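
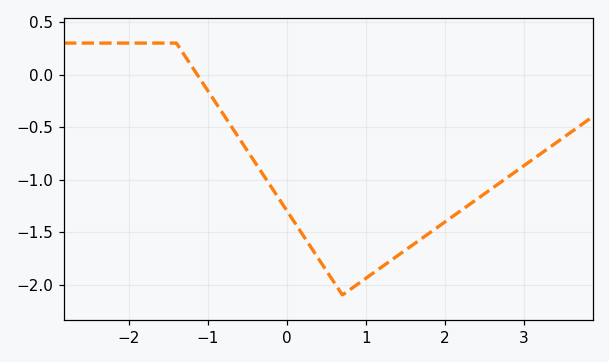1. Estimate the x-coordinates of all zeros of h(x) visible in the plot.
-1.14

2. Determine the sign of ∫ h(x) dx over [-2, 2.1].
negative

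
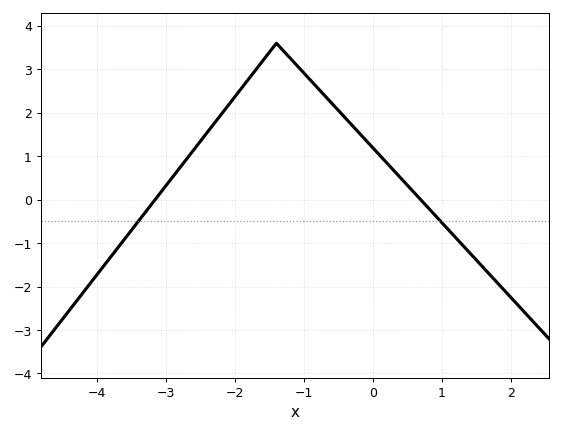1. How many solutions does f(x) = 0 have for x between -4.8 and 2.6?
2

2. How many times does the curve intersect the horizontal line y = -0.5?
2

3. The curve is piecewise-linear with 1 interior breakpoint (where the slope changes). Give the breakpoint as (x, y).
(-1.4, 3.6)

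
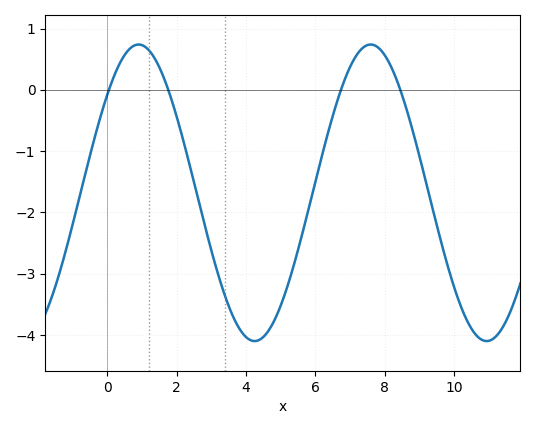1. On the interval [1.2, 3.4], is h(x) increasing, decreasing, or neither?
decreasing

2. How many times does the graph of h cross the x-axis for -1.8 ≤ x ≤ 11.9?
4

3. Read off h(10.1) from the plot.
-3.4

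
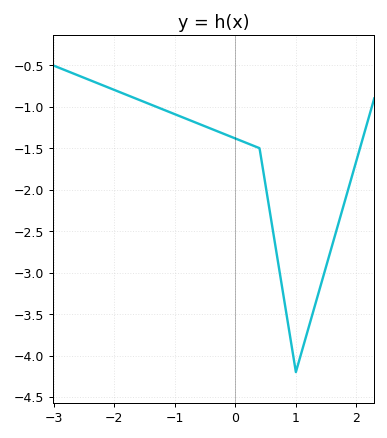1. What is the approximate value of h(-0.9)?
-1.12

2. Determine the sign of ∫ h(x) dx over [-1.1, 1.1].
negative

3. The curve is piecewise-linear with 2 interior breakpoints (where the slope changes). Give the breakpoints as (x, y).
(0.4, -1.5); (1, -4.2)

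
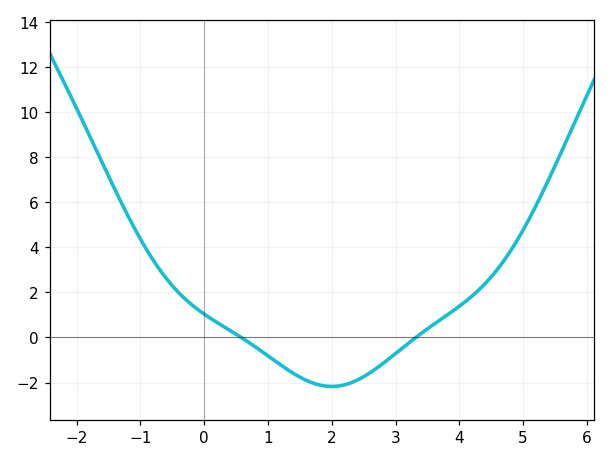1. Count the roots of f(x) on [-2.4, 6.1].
2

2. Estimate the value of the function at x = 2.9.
-0.938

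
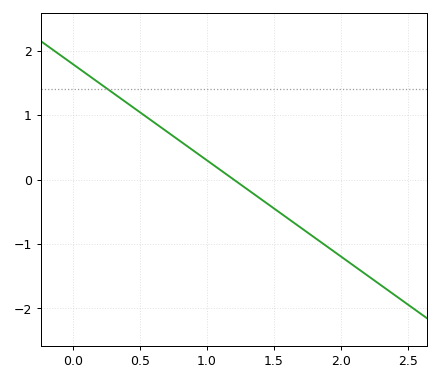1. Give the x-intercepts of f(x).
1.2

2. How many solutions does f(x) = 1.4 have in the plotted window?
1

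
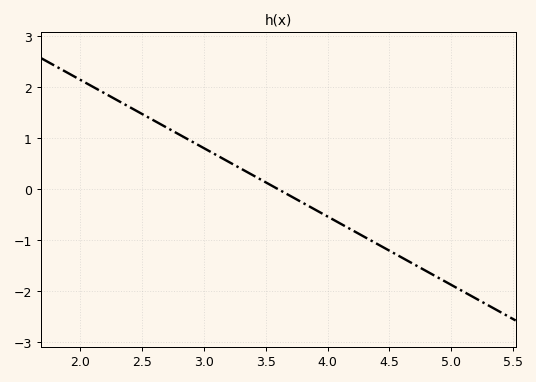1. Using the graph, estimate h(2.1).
2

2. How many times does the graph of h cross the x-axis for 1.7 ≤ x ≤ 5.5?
1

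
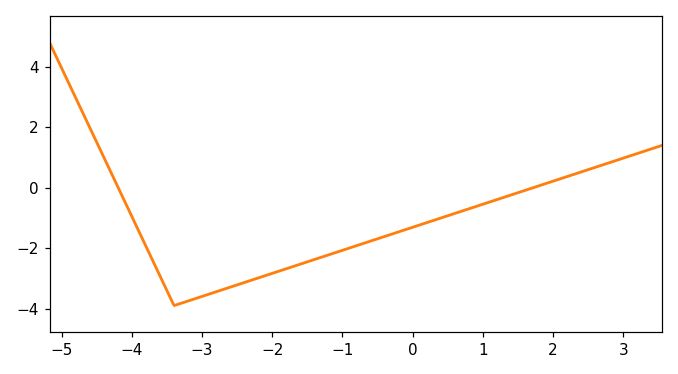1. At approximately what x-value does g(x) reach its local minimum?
-3.4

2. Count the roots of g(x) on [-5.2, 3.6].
2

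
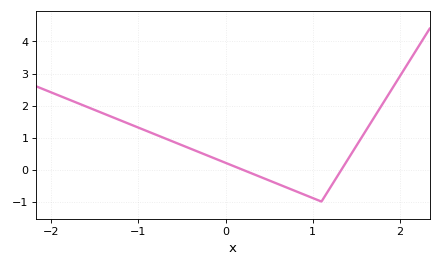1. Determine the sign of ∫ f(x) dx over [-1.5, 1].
positive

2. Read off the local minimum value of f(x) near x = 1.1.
-0.999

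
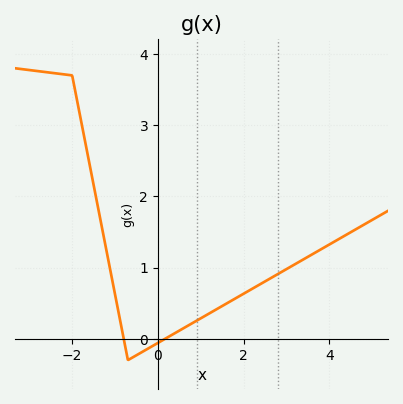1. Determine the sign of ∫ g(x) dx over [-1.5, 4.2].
positive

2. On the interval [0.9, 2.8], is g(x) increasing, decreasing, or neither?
increasing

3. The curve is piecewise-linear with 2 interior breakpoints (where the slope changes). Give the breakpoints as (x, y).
(-2, 3.7); (-0.7, -0.3)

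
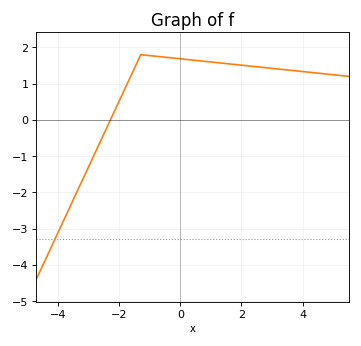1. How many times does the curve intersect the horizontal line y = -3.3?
1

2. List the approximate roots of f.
-2.2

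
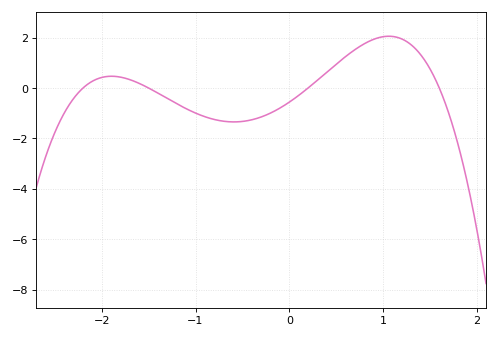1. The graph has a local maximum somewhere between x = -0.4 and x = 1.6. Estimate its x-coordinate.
1.06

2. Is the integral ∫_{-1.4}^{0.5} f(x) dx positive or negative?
negative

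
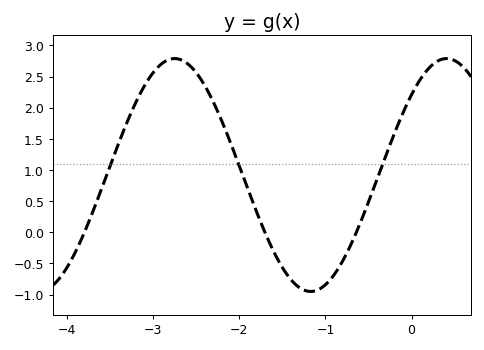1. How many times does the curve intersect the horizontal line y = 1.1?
3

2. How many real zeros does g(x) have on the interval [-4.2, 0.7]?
3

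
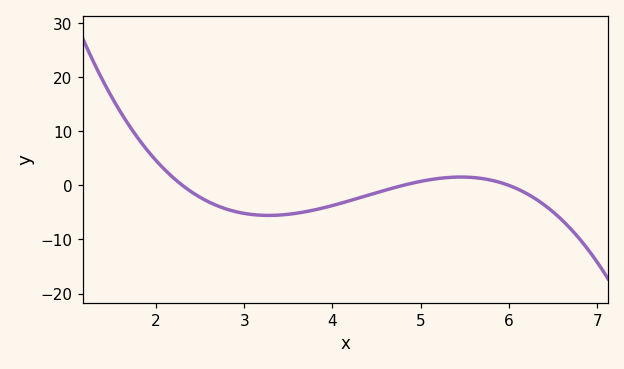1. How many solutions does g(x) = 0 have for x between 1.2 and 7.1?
3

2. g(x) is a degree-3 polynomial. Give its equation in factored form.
y = -1.37(x - 2.3)(x - 4.8)(x - 6)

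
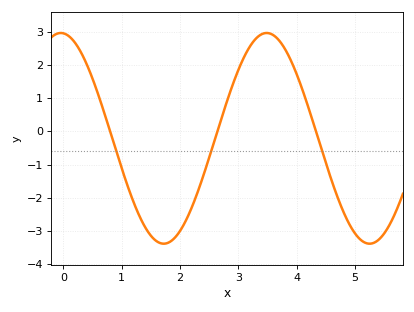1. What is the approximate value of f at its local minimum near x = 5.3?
-3.4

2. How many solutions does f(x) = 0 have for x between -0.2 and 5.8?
3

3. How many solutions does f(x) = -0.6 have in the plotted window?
3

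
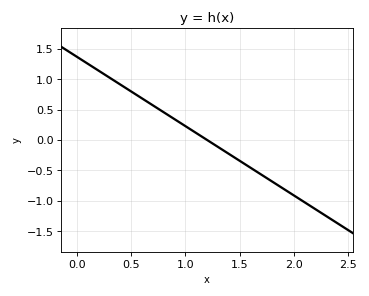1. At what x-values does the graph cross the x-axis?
1.2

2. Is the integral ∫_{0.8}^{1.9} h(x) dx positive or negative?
negative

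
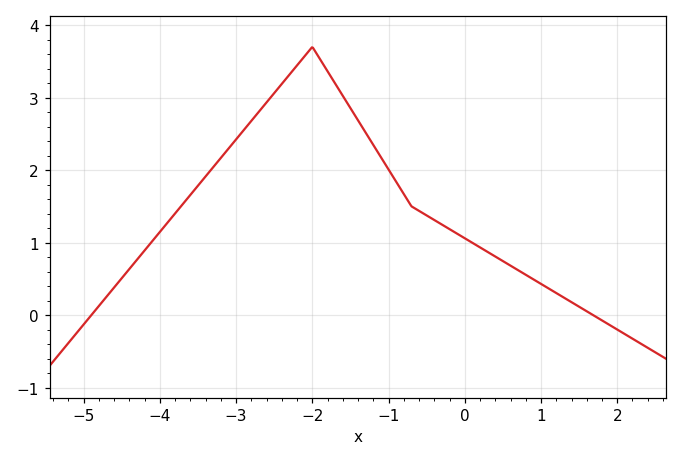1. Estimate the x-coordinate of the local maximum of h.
-2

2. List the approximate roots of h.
-4.9, 1.68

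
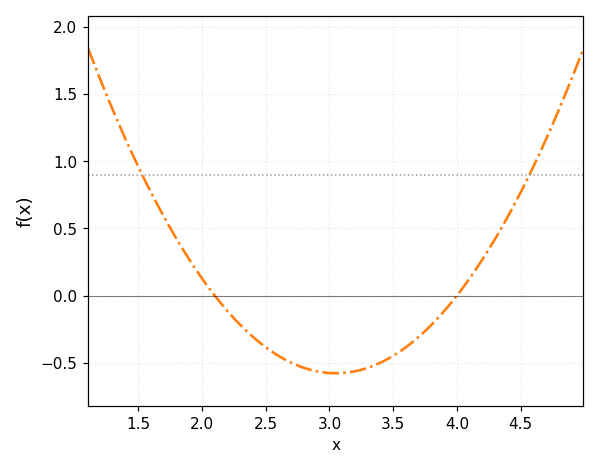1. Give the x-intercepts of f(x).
2.1, 4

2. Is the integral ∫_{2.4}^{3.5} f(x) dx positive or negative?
negative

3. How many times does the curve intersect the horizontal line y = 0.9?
2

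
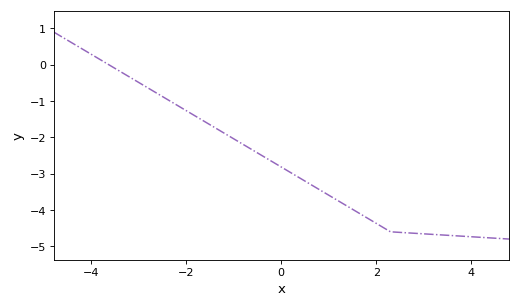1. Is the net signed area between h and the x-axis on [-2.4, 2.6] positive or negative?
negative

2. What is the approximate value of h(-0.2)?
-2.66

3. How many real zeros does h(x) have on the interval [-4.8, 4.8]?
1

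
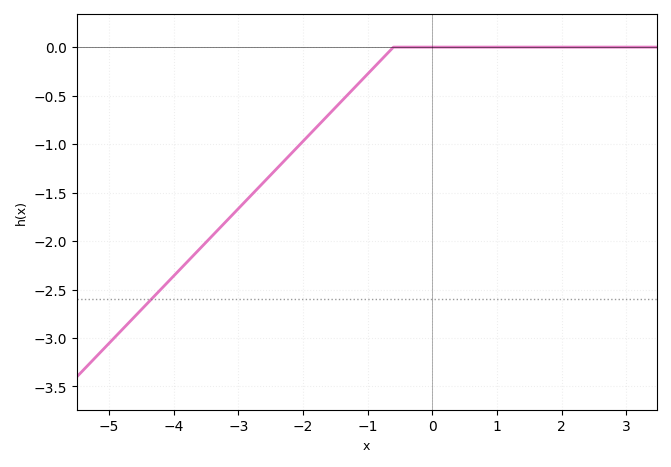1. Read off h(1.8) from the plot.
0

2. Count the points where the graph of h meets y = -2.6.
1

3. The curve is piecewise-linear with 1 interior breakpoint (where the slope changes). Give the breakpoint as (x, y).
(-0.6, 0)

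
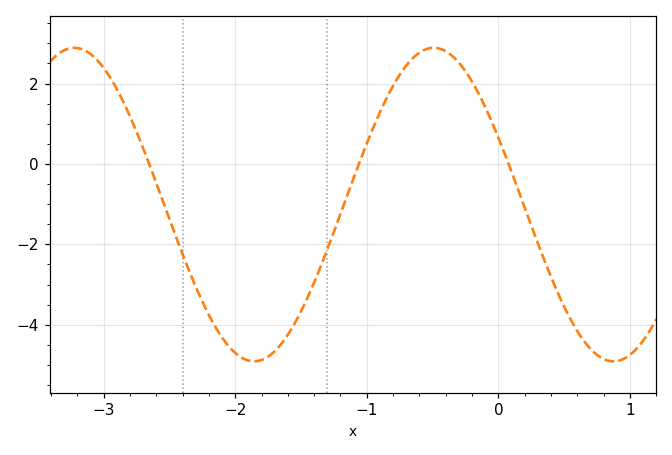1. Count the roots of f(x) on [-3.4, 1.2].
3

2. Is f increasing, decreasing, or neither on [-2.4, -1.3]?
neither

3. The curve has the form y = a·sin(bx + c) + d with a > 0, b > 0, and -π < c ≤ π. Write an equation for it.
y = 3.9sin(2.3x + 2.7) - 1.01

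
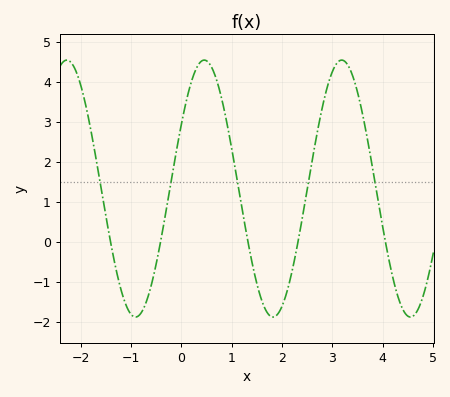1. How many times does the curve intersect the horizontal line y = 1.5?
5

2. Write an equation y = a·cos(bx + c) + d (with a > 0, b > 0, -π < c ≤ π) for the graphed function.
y = 3.21cos(2.3x - 1.04) + 1.33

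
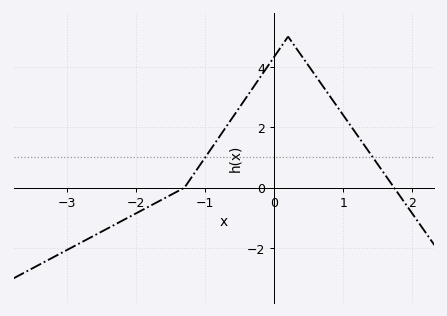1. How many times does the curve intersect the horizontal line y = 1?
2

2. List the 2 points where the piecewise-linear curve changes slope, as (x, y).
(-1.3, 0); (0.2, 5)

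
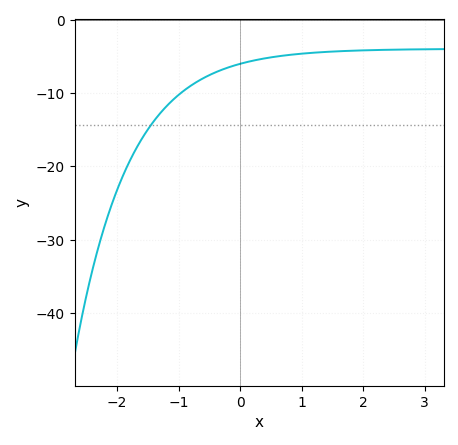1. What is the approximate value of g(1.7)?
-4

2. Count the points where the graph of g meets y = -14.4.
1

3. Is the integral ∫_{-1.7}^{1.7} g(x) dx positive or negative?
negative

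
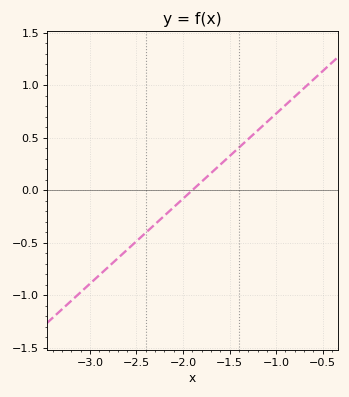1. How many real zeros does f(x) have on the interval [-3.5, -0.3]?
1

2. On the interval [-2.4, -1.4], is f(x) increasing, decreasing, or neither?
increasing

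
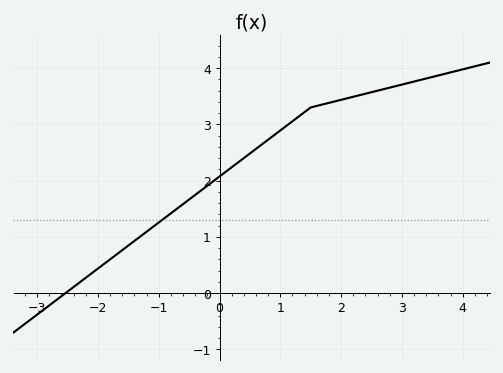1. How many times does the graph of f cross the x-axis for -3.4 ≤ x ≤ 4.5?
1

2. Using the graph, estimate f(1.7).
3.4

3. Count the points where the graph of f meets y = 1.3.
1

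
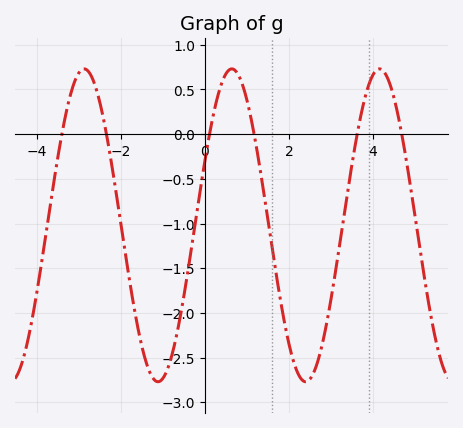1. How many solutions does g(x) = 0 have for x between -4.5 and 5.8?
6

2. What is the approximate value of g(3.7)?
0.2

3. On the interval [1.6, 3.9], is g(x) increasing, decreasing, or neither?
neither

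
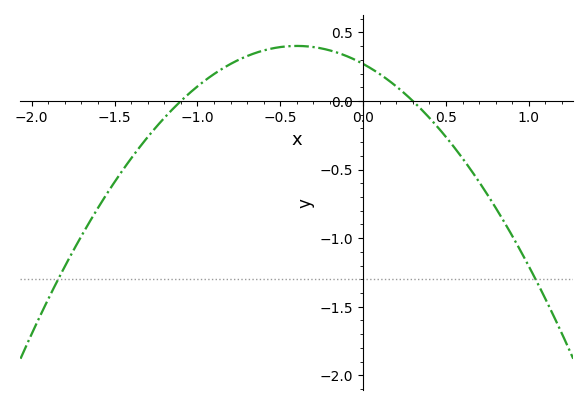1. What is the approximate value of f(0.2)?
0.1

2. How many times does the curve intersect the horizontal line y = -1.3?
2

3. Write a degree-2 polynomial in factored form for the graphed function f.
y = -0.82(x + 1.1)(x - 0.3)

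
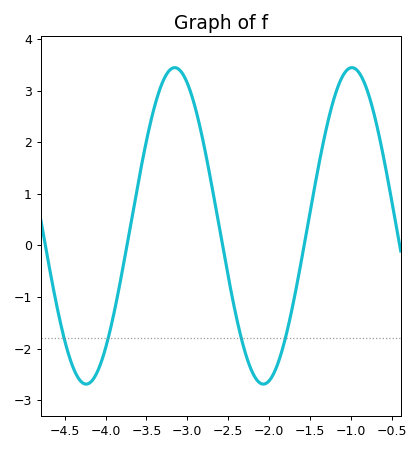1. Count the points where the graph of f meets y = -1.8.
4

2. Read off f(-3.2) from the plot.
3.42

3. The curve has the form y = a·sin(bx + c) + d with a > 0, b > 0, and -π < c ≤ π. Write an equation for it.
y = 3.07sin(2.9x - 1.85) + 0.38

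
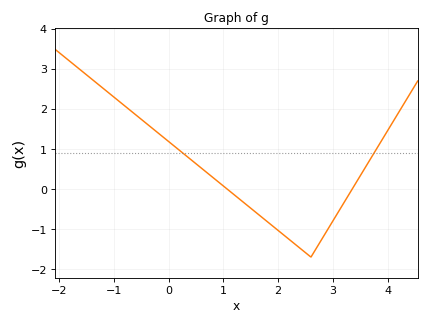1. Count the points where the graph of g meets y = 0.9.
2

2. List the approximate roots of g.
1.1, 3.4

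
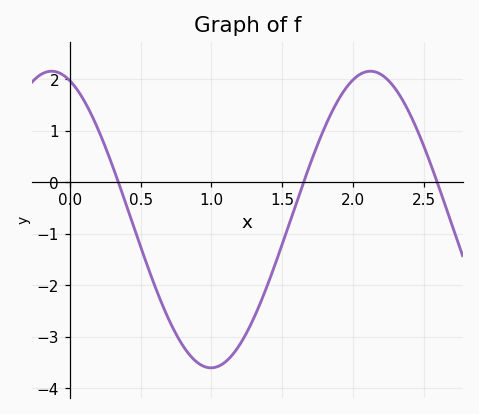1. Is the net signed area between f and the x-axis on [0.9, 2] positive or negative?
negative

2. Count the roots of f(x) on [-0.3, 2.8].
3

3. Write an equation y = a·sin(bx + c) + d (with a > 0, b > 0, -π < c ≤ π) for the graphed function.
y = 2.88sin(2.79x + 1.93) - 0.72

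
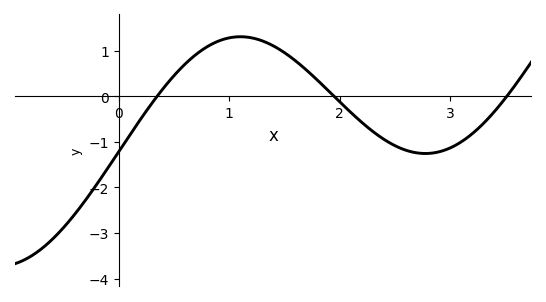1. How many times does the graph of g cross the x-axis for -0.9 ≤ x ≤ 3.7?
3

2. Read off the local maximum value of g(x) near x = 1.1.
1.31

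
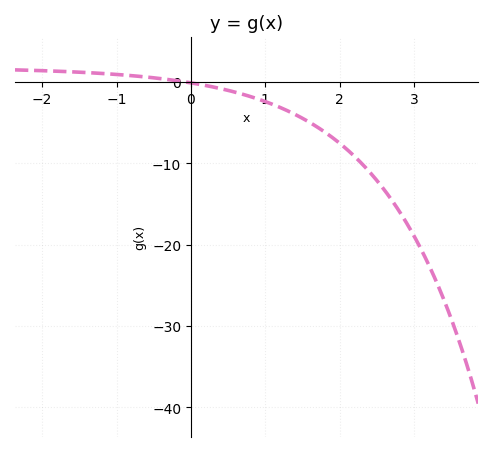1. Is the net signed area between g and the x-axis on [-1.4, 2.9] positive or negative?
negative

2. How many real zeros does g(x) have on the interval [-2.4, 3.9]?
1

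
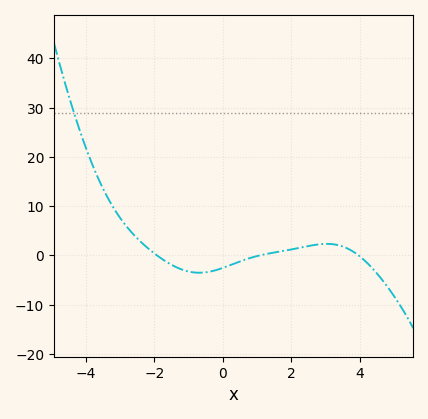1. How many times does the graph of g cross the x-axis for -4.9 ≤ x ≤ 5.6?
3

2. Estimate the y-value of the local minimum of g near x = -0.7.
-4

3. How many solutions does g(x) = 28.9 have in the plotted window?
1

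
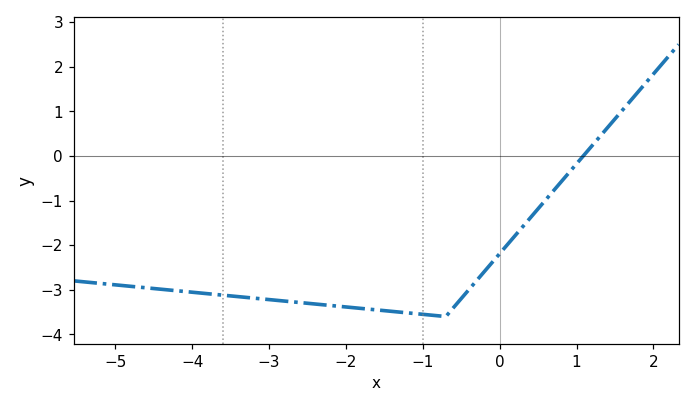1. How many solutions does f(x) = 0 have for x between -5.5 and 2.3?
1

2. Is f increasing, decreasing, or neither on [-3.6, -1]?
decreasing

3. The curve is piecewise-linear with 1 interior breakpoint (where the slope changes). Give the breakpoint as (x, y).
(-0.7, -3.6)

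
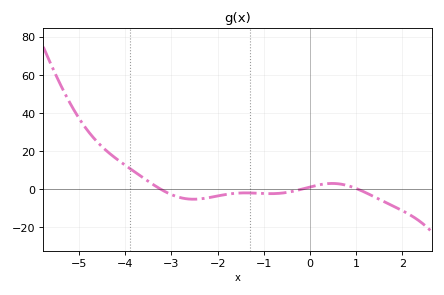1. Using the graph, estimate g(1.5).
-5.26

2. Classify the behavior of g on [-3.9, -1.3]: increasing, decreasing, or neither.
neither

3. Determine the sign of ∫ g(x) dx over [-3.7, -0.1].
negative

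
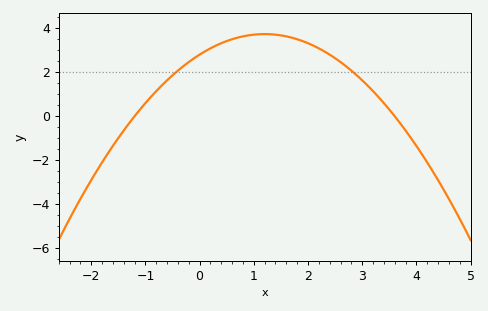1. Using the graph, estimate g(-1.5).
-1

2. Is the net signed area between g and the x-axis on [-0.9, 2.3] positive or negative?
positive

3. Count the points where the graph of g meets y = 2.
2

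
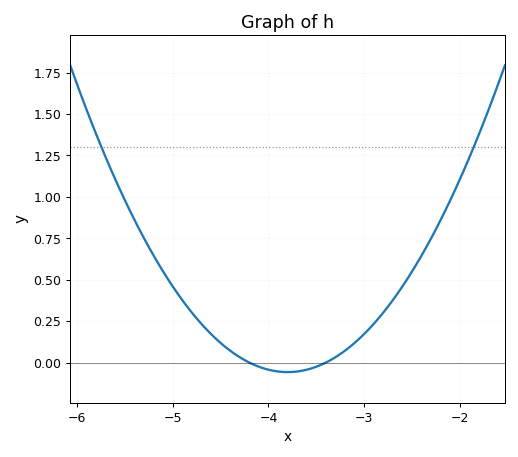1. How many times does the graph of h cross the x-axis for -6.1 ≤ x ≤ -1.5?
2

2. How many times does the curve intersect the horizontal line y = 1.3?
2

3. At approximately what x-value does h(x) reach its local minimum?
-3.8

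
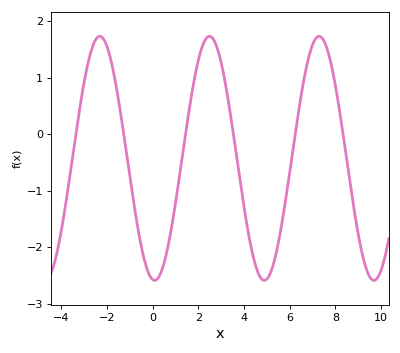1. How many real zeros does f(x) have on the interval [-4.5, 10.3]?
6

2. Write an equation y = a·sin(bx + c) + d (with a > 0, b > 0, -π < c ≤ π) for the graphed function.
y = 2.16sin(1.31x - 1.69) - 0.43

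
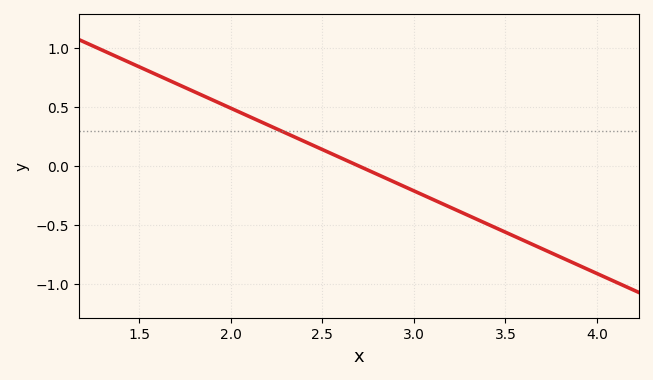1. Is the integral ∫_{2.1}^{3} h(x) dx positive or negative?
positive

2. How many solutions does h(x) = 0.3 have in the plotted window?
1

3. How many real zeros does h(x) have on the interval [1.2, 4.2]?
1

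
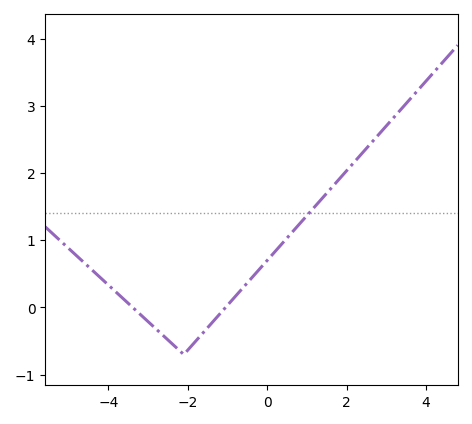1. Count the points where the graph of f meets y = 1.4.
1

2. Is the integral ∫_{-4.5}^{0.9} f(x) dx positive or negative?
positive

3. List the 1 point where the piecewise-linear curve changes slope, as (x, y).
(-2.1, -0.7)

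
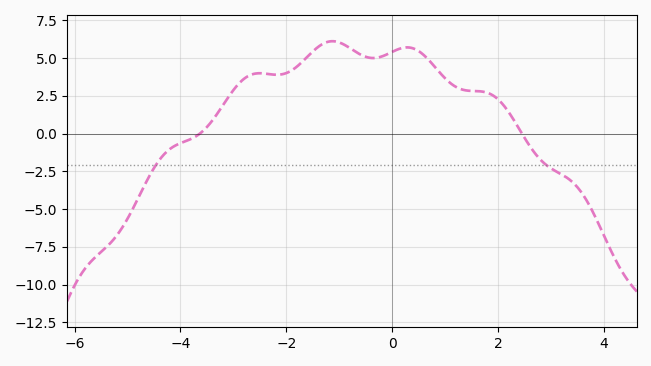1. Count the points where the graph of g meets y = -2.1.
2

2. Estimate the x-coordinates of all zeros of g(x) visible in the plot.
-3.6, 2.4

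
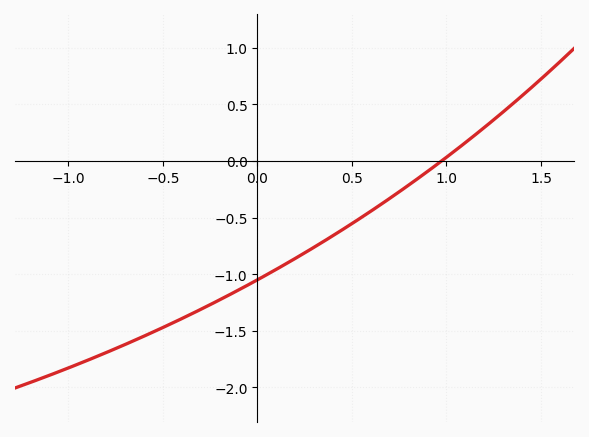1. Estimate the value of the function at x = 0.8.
-0.213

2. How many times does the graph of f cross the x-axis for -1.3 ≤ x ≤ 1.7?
1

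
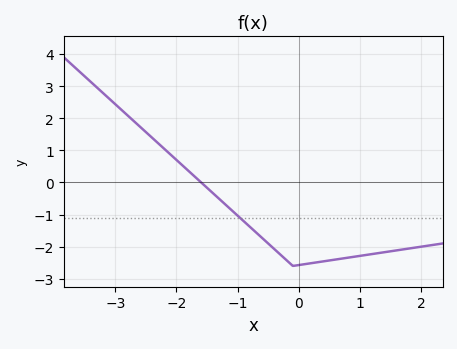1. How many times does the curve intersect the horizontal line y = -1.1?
1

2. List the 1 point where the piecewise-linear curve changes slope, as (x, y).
(-0.1, -2.6)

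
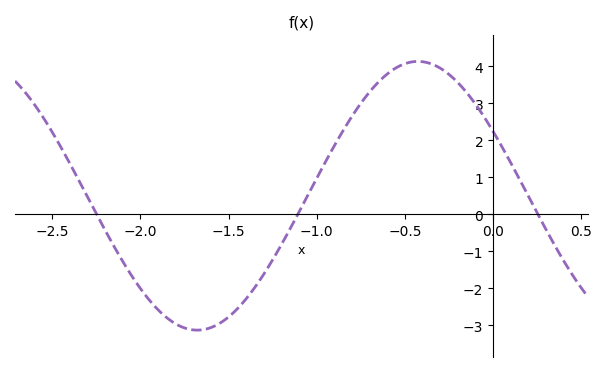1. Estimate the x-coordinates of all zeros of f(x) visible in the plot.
-2.25, -1.11, 0.254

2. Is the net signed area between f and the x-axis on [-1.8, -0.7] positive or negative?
negative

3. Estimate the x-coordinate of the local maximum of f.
-0.427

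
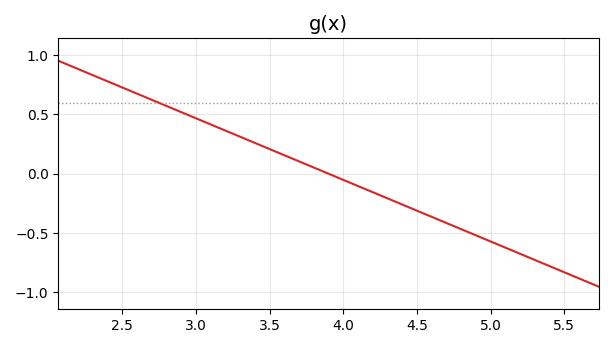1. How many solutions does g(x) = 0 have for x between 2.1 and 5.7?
1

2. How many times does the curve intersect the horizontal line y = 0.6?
1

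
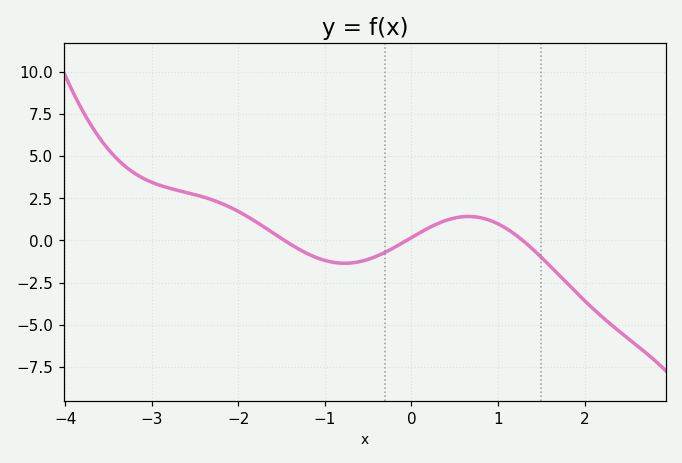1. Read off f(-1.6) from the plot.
0.445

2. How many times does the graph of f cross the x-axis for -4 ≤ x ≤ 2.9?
3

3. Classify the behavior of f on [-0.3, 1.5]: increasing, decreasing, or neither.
neither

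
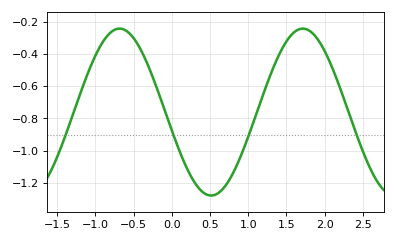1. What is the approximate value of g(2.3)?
-0.741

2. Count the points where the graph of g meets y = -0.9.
4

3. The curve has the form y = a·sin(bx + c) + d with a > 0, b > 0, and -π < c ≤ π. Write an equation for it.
y = 0.52sin(2.62x - 2.92) - 0.76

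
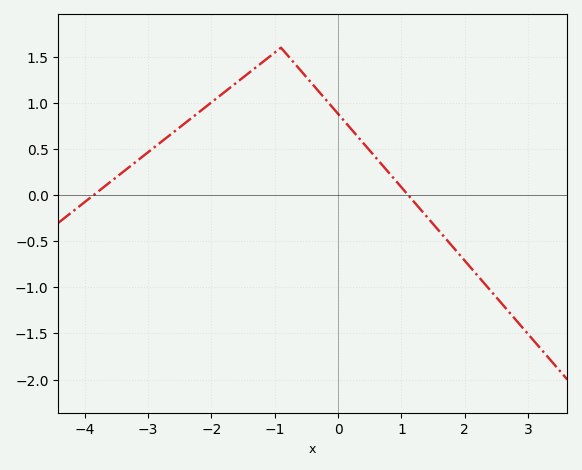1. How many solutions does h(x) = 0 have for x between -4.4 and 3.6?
2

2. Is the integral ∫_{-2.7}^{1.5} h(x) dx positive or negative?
positive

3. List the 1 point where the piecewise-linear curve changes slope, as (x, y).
(-0.9, 1.6)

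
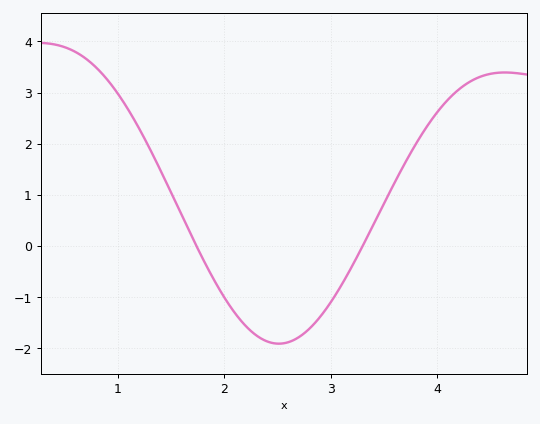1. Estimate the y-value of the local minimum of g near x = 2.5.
-1.92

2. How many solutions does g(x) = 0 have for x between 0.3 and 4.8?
2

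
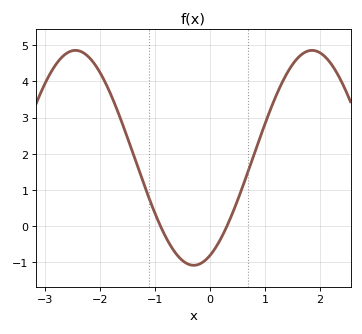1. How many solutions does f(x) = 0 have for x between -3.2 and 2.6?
2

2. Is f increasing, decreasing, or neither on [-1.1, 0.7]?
neither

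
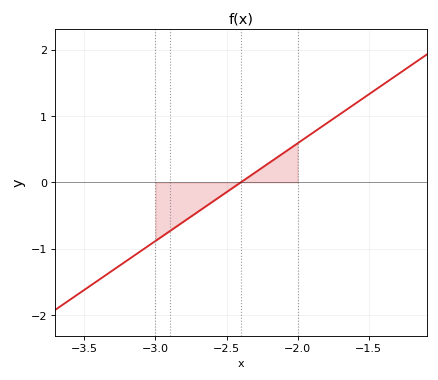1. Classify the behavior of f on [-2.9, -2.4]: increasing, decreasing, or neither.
increasing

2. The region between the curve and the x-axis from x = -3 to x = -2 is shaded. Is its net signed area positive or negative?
negative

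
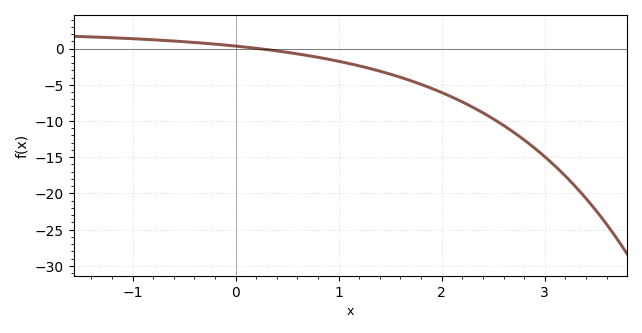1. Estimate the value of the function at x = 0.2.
0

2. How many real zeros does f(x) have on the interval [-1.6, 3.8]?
1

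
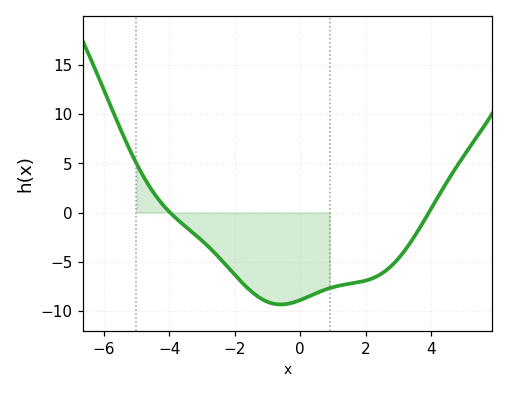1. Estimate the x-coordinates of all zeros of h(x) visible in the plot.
-4, 4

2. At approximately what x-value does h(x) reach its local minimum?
-0.6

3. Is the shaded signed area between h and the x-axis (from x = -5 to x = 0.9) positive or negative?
negative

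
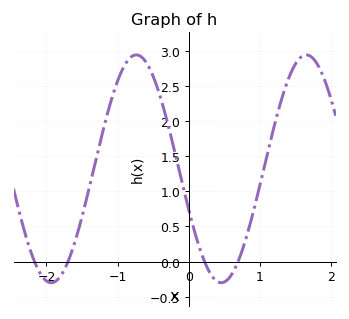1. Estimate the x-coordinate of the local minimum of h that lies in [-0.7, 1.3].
0.457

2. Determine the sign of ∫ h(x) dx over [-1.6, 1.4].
positive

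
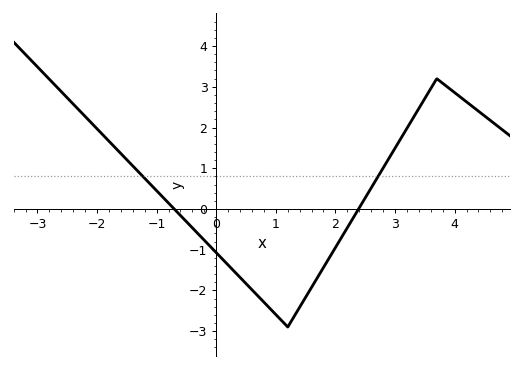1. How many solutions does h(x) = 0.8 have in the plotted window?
2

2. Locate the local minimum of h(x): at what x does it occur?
1.2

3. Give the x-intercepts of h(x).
-0.8, 2.4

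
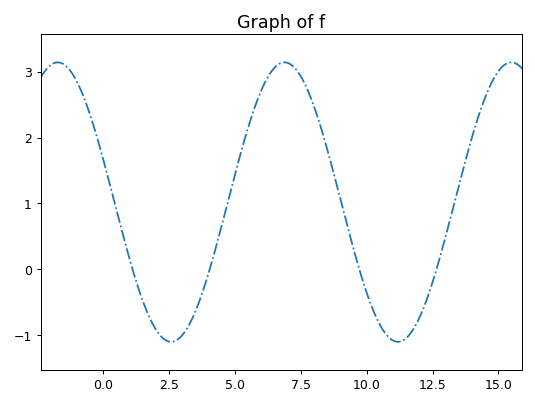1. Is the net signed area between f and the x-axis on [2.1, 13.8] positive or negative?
positive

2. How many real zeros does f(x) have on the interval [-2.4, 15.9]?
4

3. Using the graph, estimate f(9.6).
0.2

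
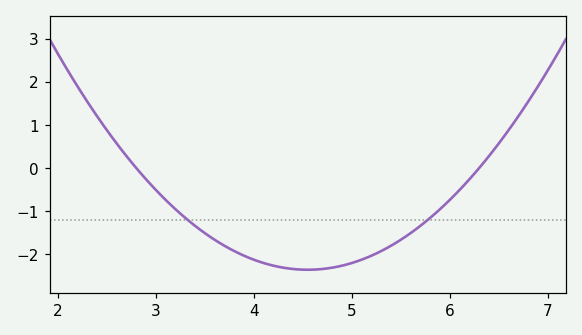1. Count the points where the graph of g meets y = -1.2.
2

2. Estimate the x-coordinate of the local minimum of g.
4.5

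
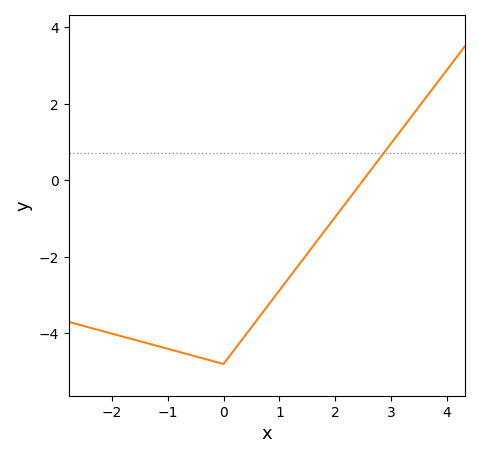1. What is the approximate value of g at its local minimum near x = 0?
-4.8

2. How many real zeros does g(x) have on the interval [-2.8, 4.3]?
1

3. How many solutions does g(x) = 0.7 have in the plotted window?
1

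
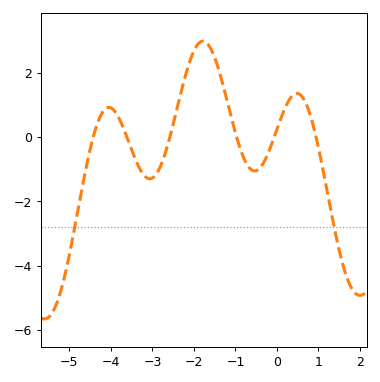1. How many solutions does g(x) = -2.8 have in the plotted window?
2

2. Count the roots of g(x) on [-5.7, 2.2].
6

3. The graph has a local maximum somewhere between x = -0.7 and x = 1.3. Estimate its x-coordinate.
0.479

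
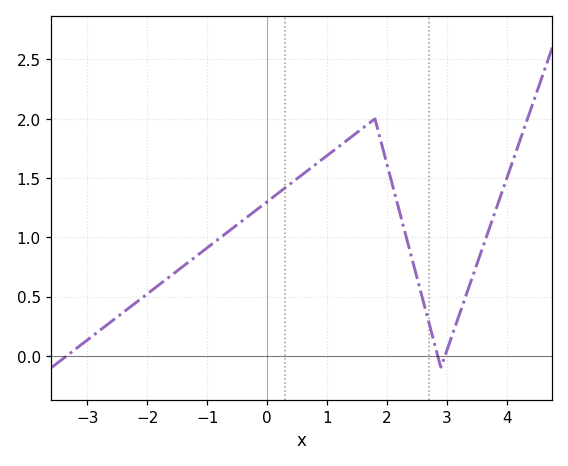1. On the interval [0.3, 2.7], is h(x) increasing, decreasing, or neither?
neither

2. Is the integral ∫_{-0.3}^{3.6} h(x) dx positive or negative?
positive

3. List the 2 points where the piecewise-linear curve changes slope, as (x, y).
(1.8, 2); (2.9, -0.1)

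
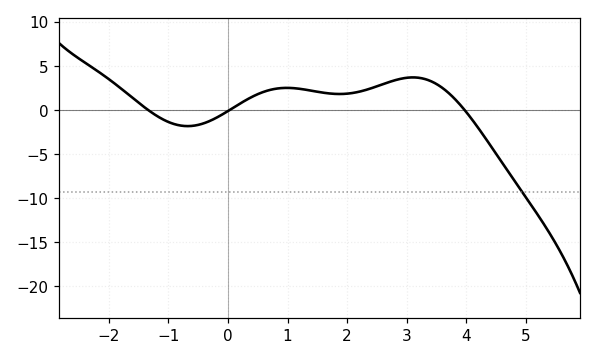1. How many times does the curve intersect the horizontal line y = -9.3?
1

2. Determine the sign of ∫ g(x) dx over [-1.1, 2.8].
positive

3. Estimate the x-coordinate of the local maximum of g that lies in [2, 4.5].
3.2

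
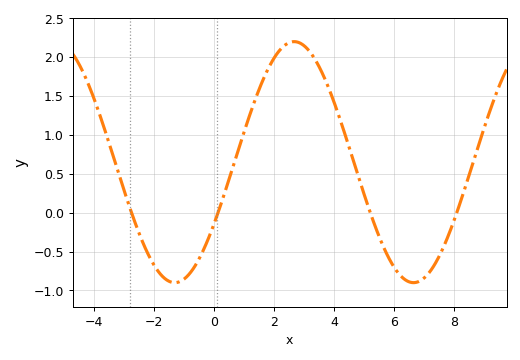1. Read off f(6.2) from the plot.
-0.803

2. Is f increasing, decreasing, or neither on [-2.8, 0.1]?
neither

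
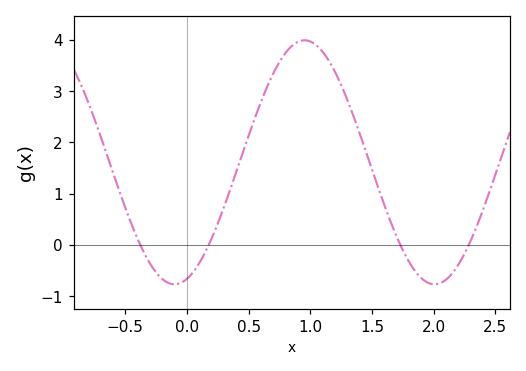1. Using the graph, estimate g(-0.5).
0.7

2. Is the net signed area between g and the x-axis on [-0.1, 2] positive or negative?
positive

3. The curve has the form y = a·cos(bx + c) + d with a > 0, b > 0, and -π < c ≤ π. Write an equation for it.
y = 2.38cos(3x - 2.8) + 1.61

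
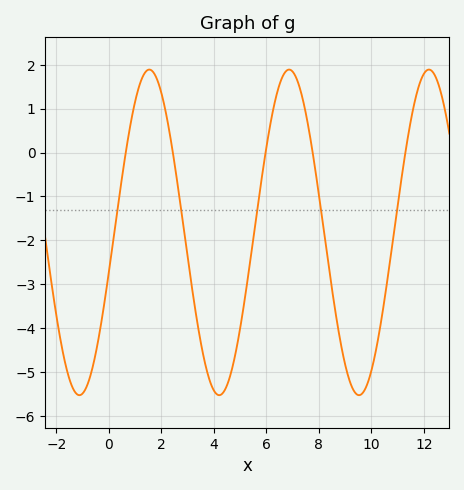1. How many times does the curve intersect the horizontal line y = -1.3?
5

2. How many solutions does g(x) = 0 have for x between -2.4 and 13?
5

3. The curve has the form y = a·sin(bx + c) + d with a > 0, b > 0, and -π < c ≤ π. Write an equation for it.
y = 3.71sin(1.2x - 0.25) - 1.82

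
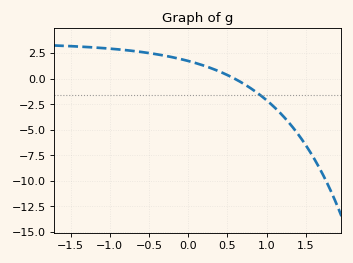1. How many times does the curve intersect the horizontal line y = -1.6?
1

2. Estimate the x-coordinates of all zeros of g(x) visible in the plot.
0.593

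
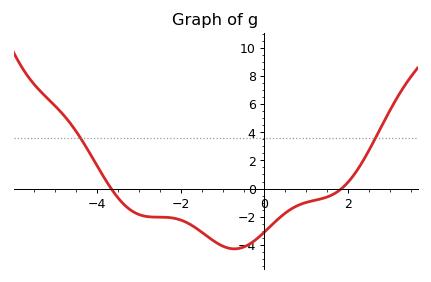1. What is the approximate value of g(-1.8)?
-2.6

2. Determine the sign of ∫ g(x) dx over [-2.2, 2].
negative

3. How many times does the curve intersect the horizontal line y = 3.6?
2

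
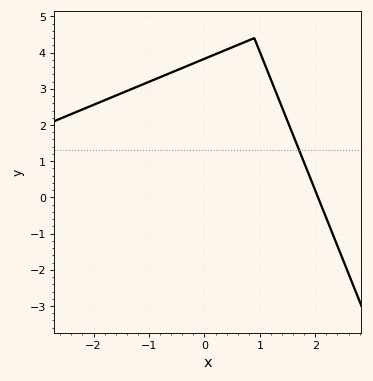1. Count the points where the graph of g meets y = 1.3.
1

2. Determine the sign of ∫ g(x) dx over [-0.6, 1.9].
positive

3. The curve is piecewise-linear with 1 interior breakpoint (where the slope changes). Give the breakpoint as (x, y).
(0.9, 4.4)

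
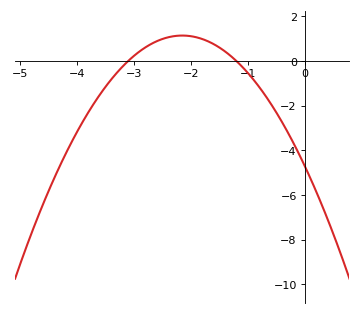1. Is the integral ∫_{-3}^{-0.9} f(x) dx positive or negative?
positive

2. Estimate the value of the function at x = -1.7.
0.8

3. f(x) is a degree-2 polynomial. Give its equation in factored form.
y = -1.26(x + 3.1)(x + 1.2)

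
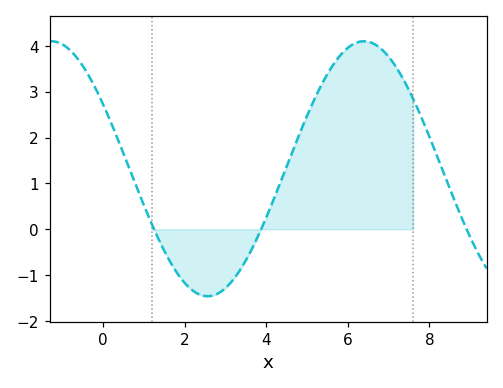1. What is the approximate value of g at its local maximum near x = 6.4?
4.1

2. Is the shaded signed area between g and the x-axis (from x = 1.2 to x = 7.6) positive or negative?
positive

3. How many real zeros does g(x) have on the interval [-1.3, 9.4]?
3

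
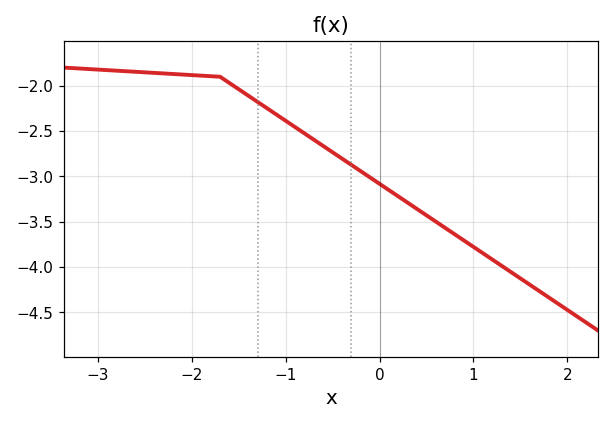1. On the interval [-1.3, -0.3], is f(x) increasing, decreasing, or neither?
decreasing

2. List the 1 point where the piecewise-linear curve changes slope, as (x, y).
(-1.7, -1.9)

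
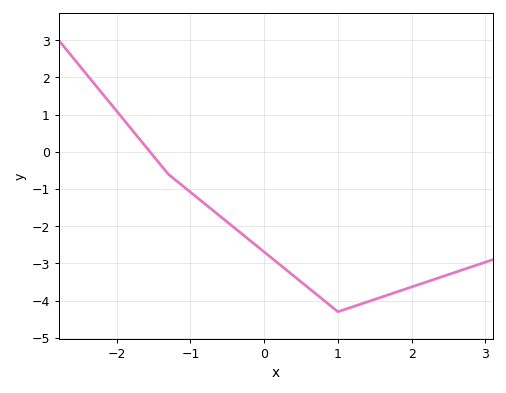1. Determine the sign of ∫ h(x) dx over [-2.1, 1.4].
negative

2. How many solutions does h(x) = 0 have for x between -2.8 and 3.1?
1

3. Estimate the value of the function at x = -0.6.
-1.7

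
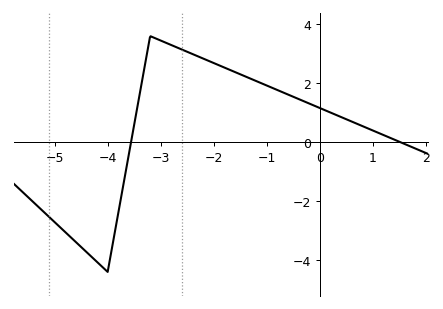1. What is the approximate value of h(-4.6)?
-3.39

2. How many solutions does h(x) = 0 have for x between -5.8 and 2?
2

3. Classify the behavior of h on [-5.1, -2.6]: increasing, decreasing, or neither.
neither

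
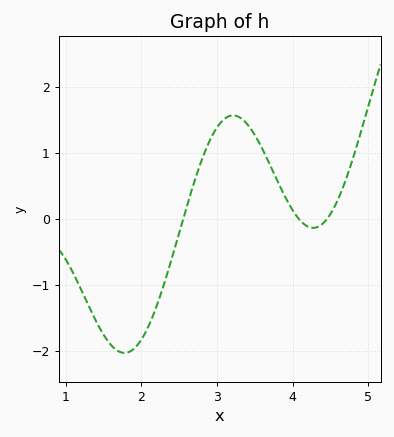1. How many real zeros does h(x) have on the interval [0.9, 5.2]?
3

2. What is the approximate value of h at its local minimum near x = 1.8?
-2.03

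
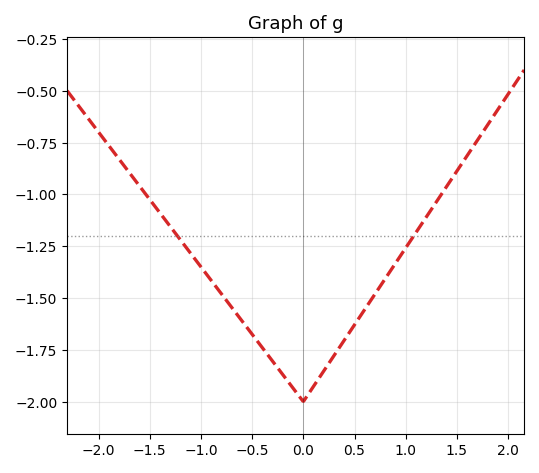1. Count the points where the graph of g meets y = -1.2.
2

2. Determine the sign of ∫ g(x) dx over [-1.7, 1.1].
negative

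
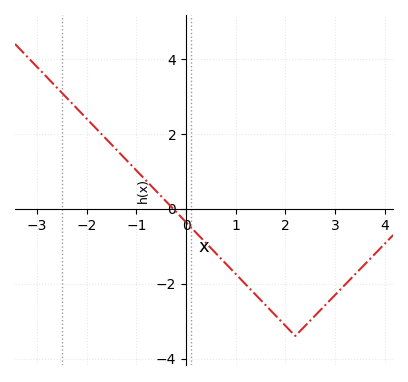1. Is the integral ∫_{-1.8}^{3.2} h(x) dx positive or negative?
negative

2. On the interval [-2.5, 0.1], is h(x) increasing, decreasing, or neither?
decreasing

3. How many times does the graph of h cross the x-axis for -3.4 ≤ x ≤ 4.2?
1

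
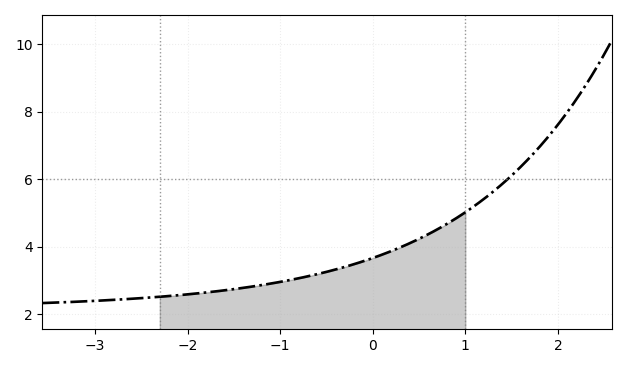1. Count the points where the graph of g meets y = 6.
1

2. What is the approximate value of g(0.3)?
4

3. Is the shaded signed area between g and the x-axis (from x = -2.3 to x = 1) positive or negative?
positive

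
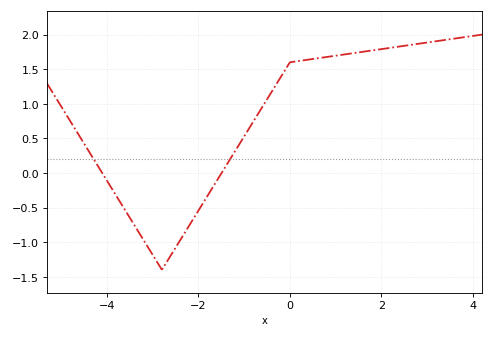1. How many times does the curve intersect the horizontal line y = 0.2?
2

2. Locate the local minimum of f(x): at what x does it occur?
-2.8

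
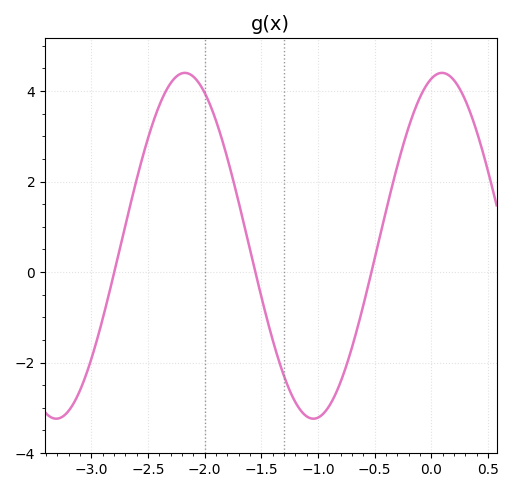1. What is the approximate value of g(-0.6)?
-0.8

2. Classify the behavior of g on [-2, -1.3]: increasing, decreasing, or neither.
decreasing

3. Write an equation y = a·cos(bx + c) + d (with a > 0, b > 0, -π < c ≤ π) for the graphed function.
y = 3.82cos(2.8x - 0.26) + 0.58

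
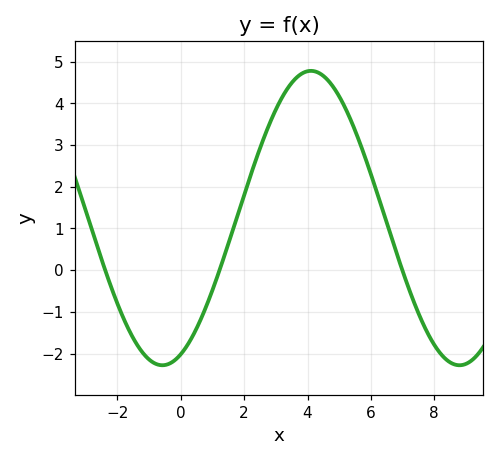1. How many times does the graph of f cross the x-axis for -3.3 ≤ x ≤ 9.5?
3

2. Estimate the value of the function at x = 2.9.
3.7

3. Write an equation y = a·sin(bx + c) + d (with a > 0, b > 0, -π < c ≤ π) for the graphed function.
y = 3.53sin(0.67x - 1.2) + 1.25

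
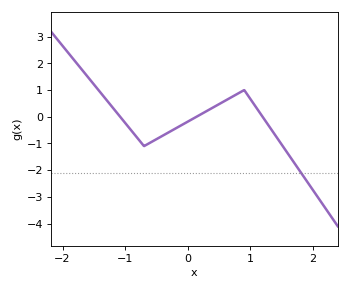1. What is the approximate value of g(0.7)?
0.7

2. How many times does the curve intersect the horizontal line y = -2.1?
1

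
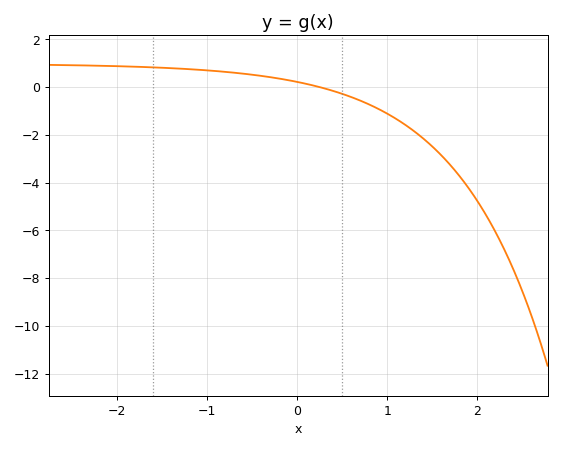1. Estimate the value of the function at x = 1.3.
-1.85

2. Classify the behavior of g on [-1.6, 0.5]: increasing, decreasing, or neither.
decreasing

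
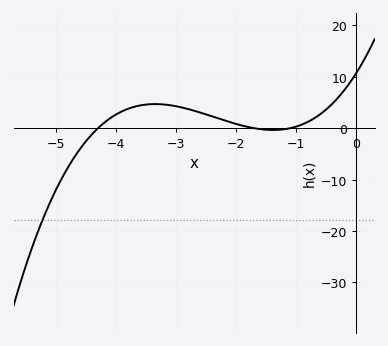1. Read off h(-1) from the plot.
0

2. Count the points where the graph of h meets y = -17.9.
1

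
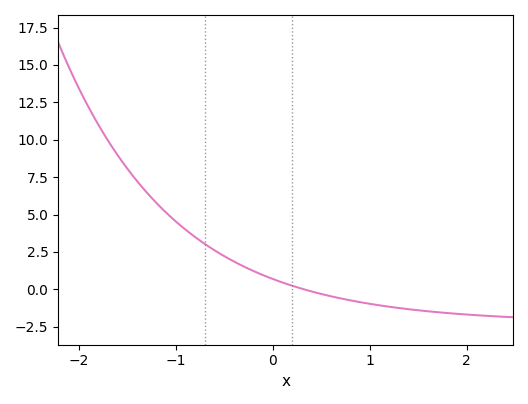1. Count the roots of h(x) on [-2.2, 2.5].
1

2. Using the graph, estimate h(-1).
4.5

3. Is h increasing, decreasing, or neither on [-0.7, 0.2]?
decreasing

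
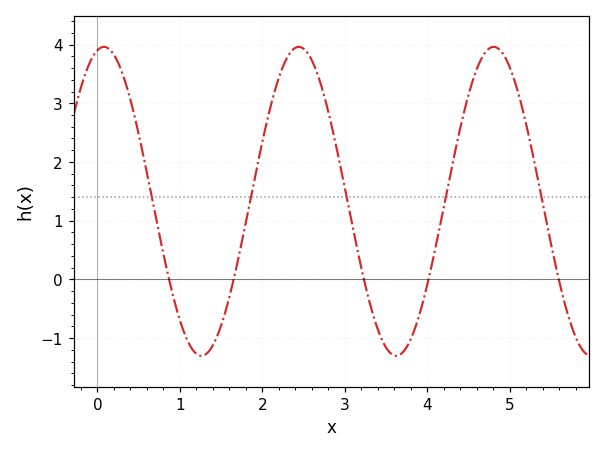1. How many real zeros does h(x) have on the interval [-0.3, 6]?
5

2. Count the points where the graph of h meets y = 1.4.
5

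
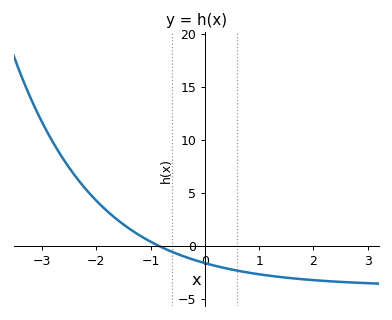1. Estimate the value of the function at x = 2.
-3.27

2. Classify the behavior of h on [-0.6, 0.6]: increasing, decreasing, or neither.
decreasing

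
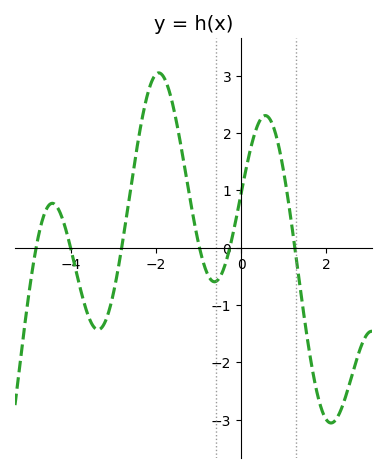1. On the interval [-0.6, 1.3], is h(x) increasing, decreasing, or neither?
neither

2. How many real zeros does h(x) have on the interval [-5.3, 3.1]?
6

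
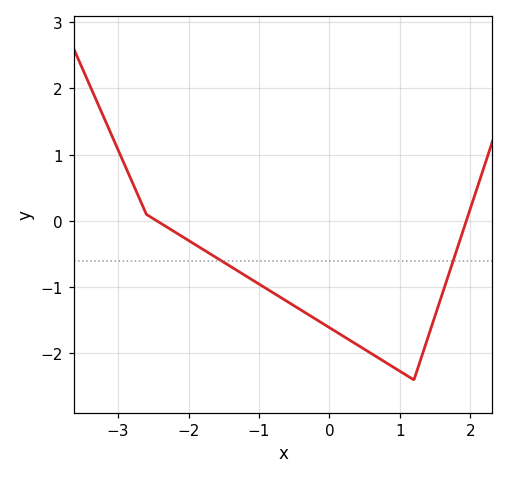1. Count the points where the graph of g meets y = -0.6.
2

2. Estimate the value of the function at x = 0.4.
-1.87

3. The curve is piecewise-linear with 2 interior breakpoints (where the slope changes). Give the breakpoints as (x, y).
(-2.6, 0.1); (1.2, -2.4)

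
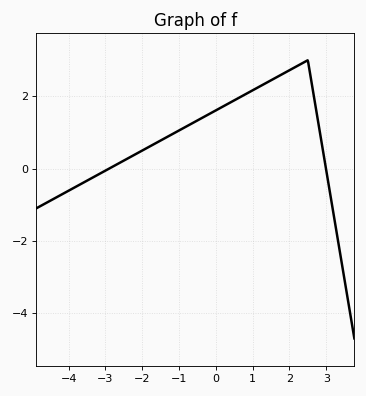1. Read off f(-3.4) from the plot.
-0.2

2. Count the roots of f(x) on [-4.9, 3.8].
2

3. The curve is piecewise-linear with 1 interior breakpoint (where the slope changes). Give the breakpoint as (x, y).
(2.5, 3)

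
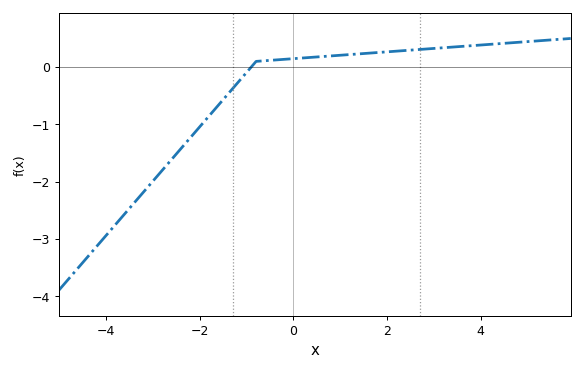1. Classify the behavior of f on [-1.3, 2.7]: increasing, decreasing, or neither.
increasing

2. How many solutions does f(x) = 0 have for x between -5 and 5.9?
1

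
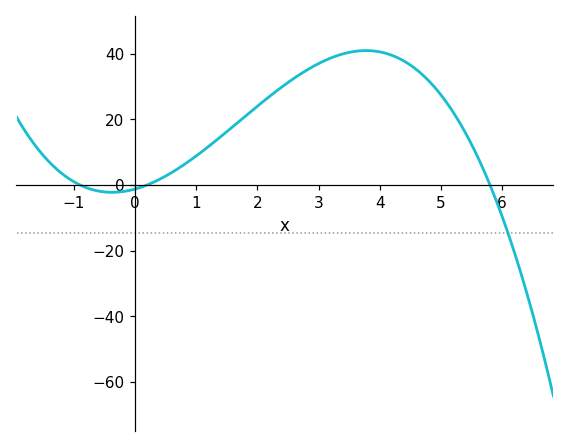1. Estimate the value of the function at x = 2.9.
36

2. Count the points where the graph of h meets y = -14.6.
1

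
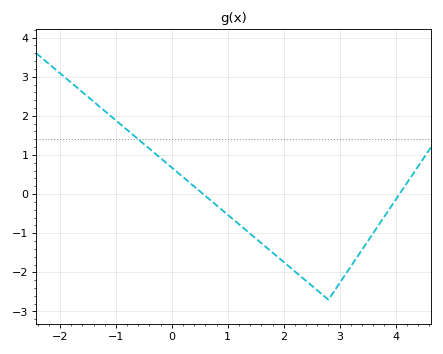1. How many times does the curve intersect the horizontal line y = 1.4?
1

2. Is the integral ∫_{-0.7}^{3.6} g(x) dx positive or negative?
negative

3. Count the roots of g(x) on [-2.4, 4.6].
2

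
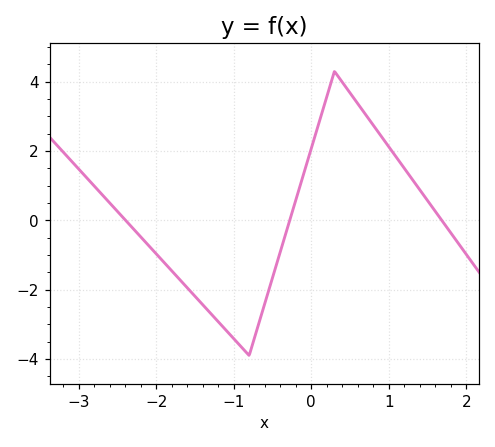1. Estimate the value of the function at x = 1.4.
0.8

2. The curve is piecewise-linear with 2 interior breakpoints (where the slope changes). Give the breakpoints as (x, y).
(-0.8, -3.9); (0.3, 4.3)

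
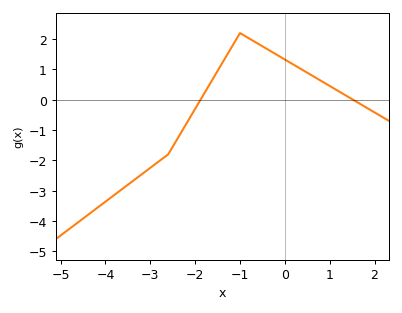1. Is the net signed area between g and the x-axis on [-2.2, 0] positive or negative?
positive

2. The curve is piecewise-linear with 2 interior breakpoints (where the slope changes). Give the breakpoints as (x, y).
(-2.6, -1.8); (-1, 2.2)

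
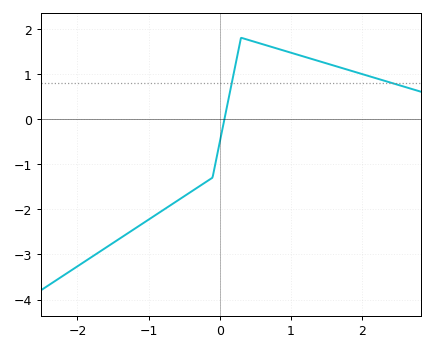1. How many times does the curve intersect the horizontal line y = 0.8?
2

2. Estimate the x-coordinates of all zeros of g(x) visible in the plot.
0.068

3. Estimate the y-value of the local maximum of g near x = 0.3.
1.8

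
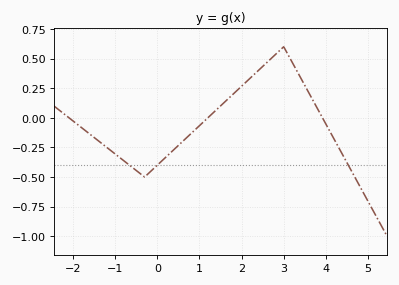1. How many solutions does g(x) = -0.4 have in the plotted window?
3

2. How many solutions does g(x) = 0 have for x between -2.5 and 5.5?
3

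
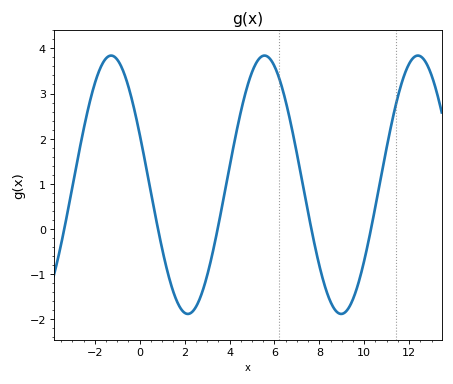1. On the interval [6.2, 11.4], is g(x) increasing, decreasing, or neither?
neither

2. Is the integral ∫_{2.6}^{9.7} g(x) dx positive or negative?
positive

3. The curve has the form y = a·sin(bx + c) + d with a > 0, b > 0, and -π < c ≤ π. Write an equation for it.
y = 2.86sin(0.92x + 2.7) + 0.98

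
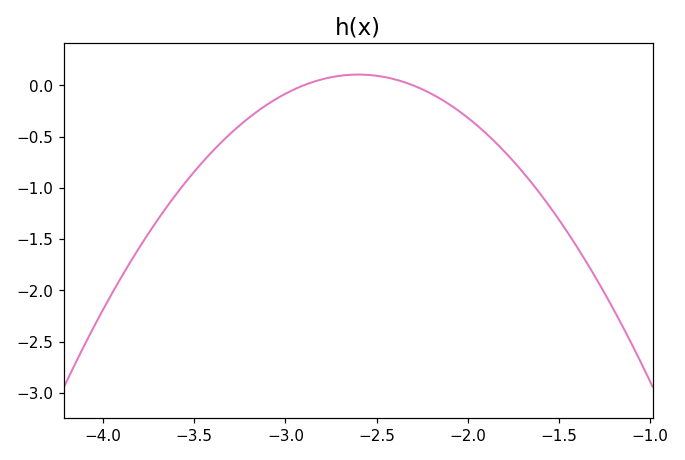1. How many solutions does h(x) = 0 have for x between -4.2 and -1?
2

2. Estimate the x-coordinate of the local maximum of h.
-2.6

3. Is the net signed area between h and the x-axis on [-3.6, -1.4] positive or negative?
negative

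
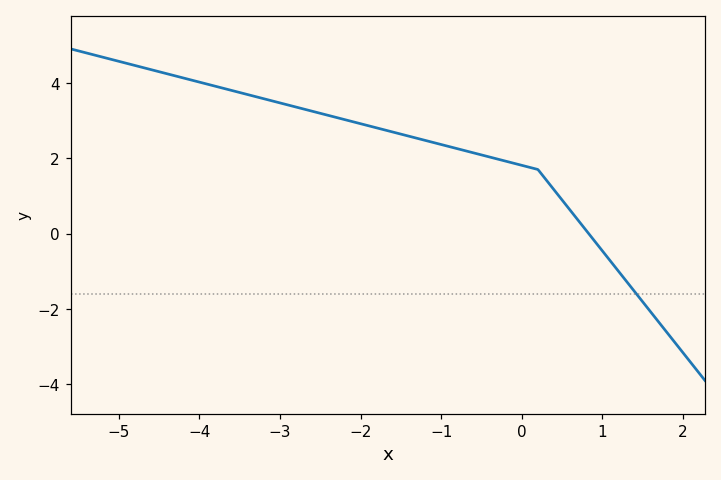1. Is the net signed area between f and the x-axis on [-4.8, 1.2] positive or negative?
positive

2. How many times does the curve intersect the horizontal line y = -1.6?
1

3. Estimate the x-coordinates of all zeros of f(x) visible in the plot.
0.8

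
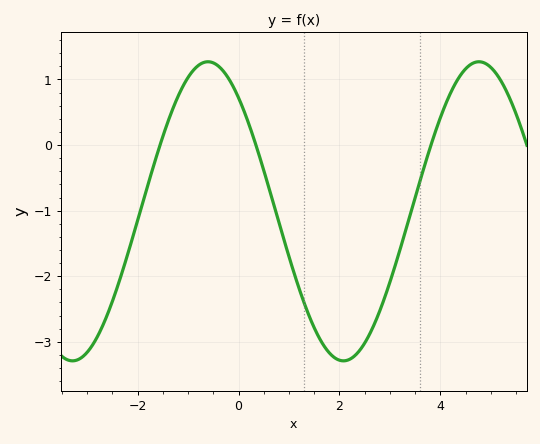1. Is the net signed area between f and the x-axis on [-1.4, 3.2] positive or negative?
negative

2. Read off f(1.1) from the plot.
-2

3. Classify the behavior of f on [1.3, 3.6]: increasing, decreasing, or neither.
neither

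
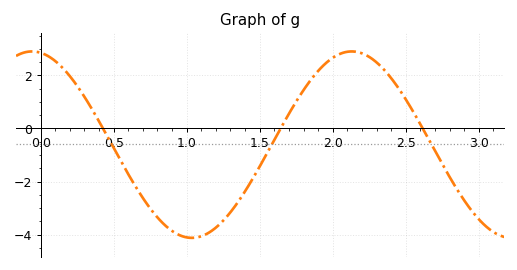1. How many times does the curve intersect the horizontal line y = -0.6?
3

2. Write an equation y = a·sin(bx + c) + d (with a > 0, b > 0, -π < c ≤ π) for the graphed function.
y = 3.51sin(2.87x + 1.74) - 0.61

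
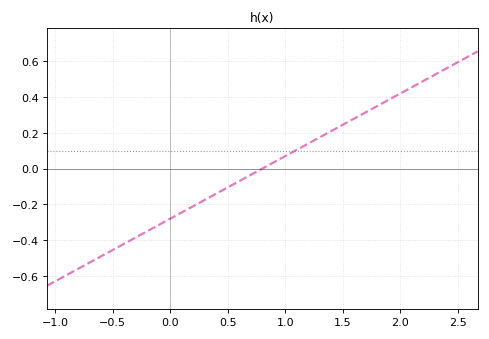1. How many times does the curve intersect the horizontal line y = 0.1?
1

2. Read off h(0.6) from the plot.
-0.06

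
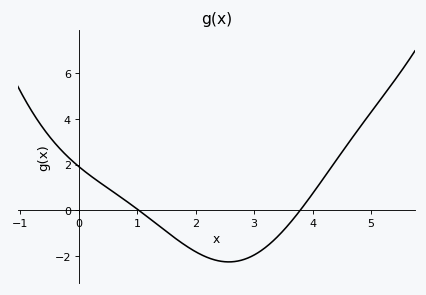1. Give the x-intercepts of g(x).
1, 3.8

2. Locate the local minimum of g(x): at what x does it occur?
2.6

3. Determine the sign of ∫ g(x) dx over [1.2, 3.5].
negative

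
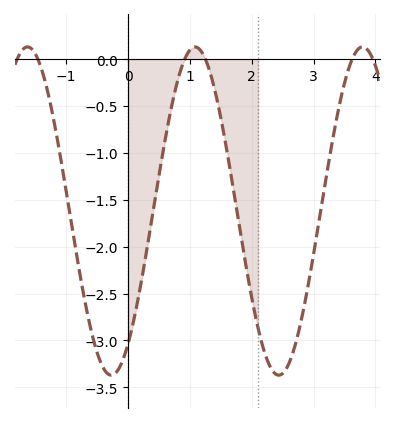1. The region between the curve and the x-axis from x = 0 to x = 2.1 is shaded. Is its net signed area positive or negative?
negative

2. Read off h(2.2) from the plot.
-3.1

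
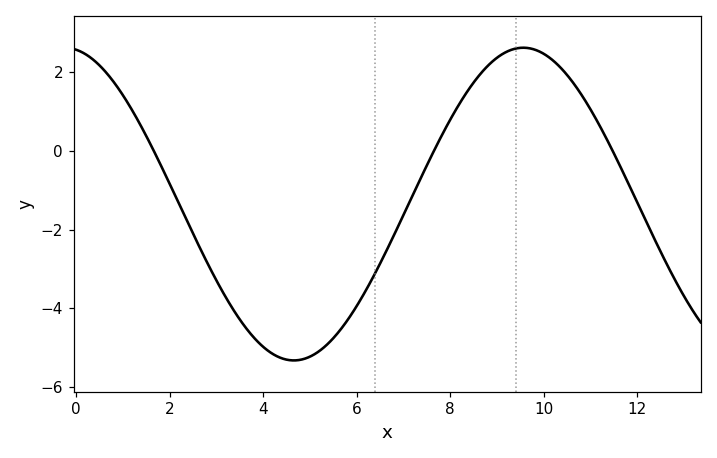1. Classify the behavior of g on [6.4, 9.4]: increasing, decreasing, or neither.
increasing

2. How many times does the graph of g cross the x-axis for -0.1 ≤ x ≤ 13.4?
3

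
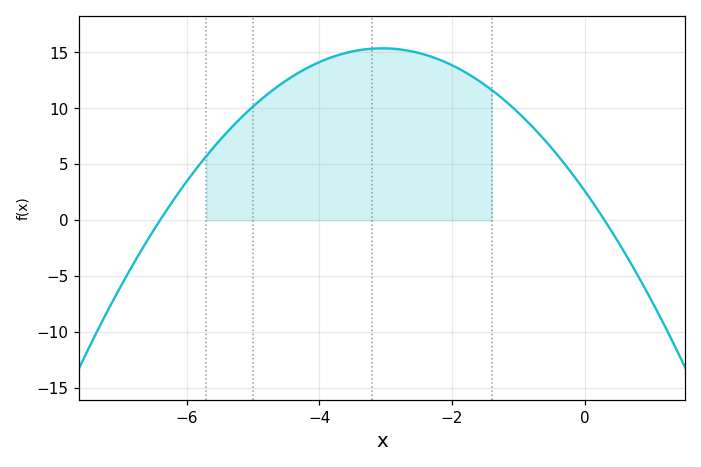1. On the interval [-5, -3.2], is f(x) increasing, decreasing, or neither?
increasing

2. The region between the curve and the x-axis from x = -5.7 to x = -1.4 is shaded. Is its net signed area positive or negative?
positive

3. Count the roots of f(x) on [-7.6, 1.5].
2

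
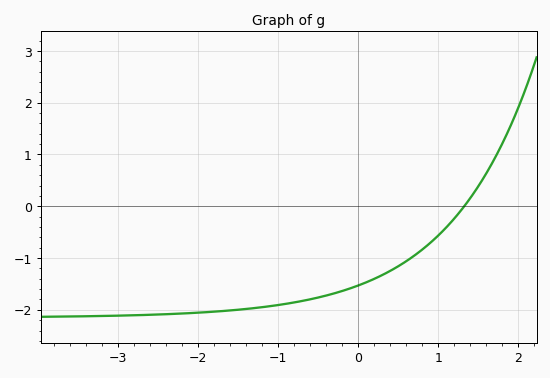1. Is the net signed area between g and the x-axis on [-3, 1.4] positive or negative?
negative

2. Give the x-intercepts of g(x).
1.32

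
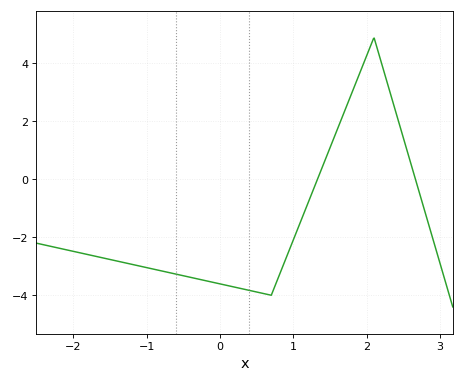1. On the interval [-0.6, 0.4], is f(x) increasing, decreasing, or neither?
decreasing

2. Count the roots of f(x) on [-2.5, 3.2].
2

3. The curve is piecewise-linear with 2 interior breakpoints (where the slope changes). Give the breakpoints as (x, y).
(0.7, -4); (2.1, 4.9)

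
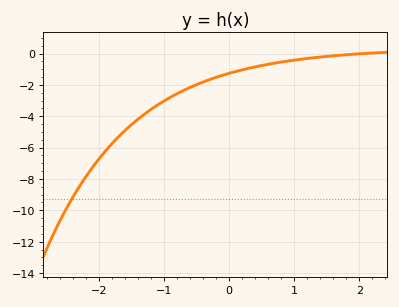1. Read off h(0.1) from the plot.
-1.15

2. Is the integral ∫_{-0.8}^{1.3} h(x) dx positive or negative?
negative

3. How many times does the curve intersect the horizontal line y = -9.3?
1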